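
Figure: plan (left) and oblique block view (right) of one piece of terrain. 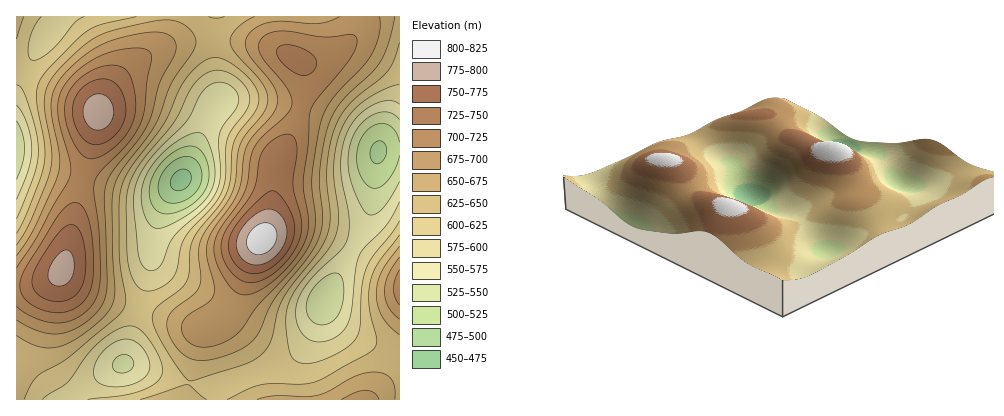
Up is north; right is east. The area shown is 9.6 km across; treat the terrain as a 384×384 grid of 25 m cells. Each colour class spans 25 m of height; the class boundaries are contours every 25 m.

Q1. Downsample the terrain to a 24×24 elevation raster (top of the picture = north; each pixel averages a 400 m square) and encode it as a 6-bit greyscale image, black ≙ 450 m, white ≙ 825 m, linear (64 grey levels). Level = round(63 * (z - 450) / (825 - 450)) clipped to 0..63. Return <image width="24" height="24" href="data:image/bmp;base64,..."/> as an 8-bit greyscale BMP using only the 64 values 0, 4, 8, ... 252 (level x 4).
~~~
<image width="24" height="24" href="data:image/bmp;base64,Qk12BgAAAAAAADYEAAAoAAAAGAAAABgAAAABAAgAAAAAAEACAAATCwAAEwsAAAABAAAAAAAAAAAAAAEBAQACAgIAAwMDAAQEBAAFBQUABgYGAAcHBwAICAgACQkJAAoKCgALCwsADAwMAA0NDQAODg4ADw8PABAQEAAREREAEhISABMTEwAUFBQAFRUVABYWFgAXFxcAGBgYABkZGQAaGhoAGxsbABwcHAAdHR0AHh4eAB8fHwAgICAAISEhACIiIgAjIyMAJCQkACUlJQAmJiYAJycnACgoKAApKSkAKioqACsrKwAsLCwALS0tAC4uLgAvLy8AMDAwADExMQAyMjIAMzMzADQ0NAA1NTUANjY2ADc3NwA4ODgAOTk5ADo6OgA7OzsAPDw8AD09PQA+Pj4APz8/AEBAQABBQUEAQkJCAENDQwBEREQARUVFAEZGRgBHR0cASEhIAElJSQBKSkoAS0tLAExMTABNTU0ATk5OAE9PTwBQUFAAUVFRAFJSUgBTU1MAVFRUAFVVVQBWVlYAV1dXAFhYWABZWVkAWlpaAFtbWwBcXFwAXV1dAF5eXgBfX18AYGBgAGFhYQBiYmIAY2NjAGRkZABlZWUAZmZmAGdnZwBoaGgAaWlpAGpqagBra2sAbGxsAG1tbQBubm4Ab29vAHBwcABxcXEAcnJyAHNzcwB0dHQAdXV1AHZ2dgB3d3cAeHh4AHl5eQB6enoAe3t7AHx8fAB9fX0Afn5+AH9/fwCAgIAAgYGBAIKCggCDg4MAhISEAIWFhQCGhoYAh4eHAIiIiACJiYkAioqKAIuLiwCMjIwAjY2NAI6OjgCPj48AkJCQAJGRkQCSkpIAk5OTAJSUlACVlZUAlpaWAJeXlwCYmJgAmZmZAJqamgCbm5sAnJycAJ2dnQCenp4An5+fAKCgoAChoaEAoqKiAKOjowCkpKQApaWlAKampgCnp6cAqKioAKmpqQCqqqoAq6urAKysrACtra0Arq6uAK+vrwCwsLAAsbGxALKysgCzs7MAtLS0ALW1tQC2trYAt7e3ALi4uAC5ubkAurq6ALu7uwC8vLwAvb29AL6+vgC/v78AwMDAAMHBwQDCwsIAw8PDAMTExADFxcUAxsbGAMfHxwDIyMgAycnJAMrKygDLy8sAzMzMAM3NzQDOzs4Az8/PANDQ0ADR0dEA0tLSANPT0wDU1NQA1dXVANbW1gDX19cA2NjYANnZ2QDa2toA29vbANzc3ADd3d0A3t7eAN/f3wDg4OAA4eHhAOLi4gDj4+MA5OTkAOXl5QDm5uYA5+fnAOjo6ADp6ekA6urqAOvr6wDs7OwA7e3tAO7u7gDv7+8A8PDwAPHx8QDy8vIA8/PzAPT09AD19fUA9vb2APf39wD4+PgA+fn5APr6+gD7+/sA/Pz8AP39/QD+/v4A////AHhsZGBgXFxkcHh4dHB0eICAgICIkJiUiHx0bGRYTEhMXGx0eHRwcHBwbHB4gIiIhHx8eHBgTERIWHCAiISAeHBsZGRocHh8gISIjIRwXFBUZHyQmJiQiHxsYFhYYGx0fJScoJyMdGRkdIiYoKCclIRsWEhIVGR4iKi0uLSkjHhwdISQnKCgnIxwVEA8SGSAmLjI0My4nHxsbHSAjJikqJyAXEA4RGSEpLzQ3NjAoHxkXGR0hJywvLicdFBARGCAoLDM3NzEoHhcUFhsiKTE2NjAmHBUTFh0kJy81NjEnHRYTFRsiKzQ6PDcuIxoVFRgfISoxMzAnHRUSExcfKDI6PDkxJx0XExQZHSYtMS4mHRQPDhAXISw0ODcxKB8XEhEVGSIqLSwmHRQMCAgOGCQuMzMuJh4WEA8SFh4mKysnHxUMBQQJEx8qMTEtJh0UDgwPEhwkKiwqIxoQCAUIEh4pMDEuJh0TDAkMERokLDAvKiEXDwsMEx0nLjEuJx4UDAgKEhsmLzQ0MCgfFxEQFBsjKi4tKCAWDgoLFB4oMTc4NC0kHBYTExcdJCosKSMaEw4PGB8pMjc4NC4nIBkUEhQZICcrKiYgGRUUGh8mLjQ1Mi0oIhwXFBUaISgsLCklIBsZGhwhKC4wLy0pJSAbGRogJiwuLiwpJSAcGhkcIicrLCsqJyMfHiAlKy4vLi0rKCQfGxgYHCEkJygoJyQhICImKy0sKysqKSYhHRkYGRseHyEjIyEfHiAjJicnJicoKSciA=="/>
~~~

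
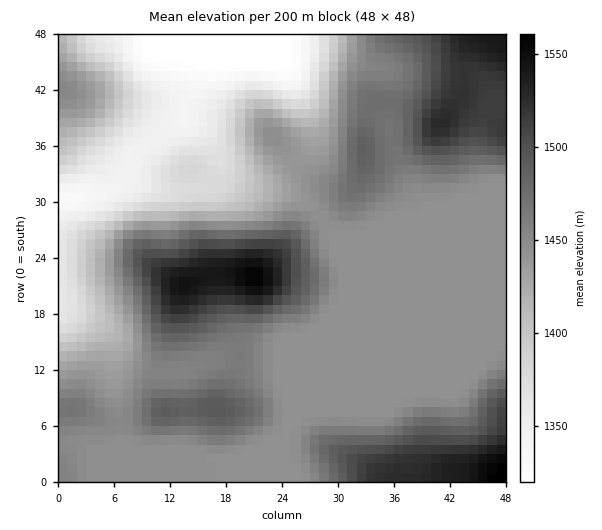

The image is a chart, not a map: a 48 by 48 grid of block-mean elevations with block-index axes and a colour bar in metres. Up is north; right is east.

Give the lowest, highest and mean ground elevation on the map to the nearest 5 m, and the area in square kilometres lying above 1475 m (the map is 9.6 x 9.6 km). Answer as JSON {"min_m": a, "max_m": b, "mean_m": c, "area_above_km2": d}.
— {"min_m": 1320, "max_m": 1560, "mean_m": 1445, "area_above_km2": 21.0}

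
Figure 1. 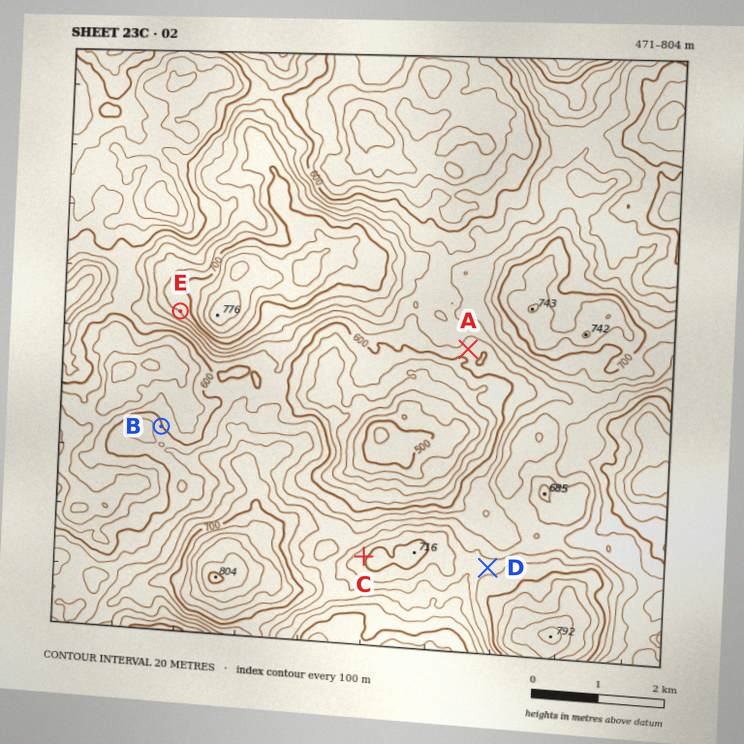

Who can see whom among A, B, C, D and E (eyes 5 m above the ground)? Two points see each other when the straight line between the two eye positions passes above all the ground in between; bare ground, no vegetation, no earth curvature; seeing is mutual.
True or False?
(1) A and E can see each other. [False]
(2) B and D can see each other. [False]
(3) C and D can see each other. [False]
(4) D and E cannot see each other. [True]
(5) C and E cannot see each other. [False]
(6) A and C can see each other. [True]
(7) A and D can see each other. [True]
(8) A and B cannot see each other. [True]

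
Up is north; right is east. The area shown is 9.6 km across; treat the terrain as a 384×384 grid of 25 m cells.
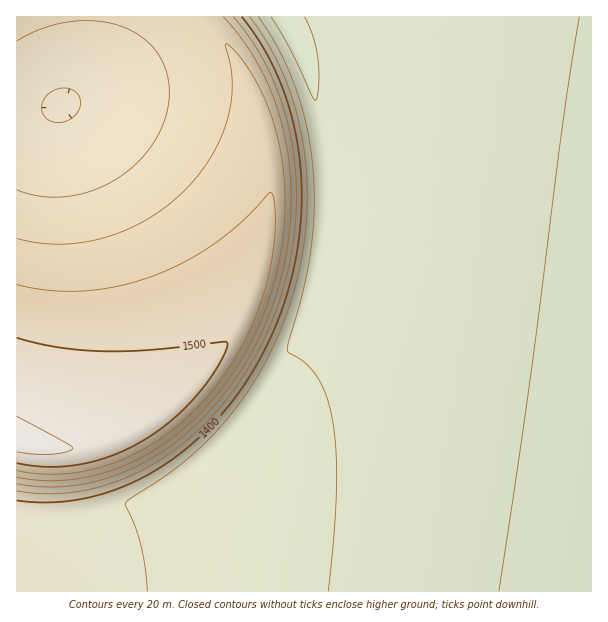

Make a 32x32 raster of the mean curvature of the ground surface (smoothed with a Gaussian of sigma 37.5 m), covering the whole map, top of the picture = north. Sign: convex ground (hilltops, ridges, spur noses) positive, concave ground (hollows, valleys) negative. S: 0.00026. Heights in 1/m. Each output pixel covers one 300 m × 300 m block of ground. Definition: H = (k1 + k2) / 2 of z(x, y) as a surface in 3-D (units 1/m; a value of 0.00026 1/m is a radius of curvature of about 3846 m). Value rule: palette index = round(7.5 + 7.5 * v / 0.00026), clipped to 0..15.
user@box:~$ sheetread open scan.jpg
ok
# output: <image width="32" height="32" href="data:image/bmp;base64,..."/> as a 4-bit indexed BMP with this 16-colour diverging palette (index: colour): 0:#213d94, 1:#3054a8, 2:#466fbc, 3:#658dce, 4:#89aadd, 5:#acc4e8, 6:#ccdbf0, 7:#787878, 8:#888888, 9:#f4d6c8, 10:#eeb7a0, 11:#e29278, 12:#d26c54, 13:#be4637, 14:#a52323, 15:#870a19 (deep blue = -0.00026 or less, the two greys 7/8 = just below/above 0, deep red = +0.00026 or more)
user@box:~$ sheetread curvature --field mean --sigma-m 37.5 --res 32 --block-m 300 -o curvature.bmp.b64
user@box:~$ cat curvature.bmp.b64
<image width="32" height="32" href="data:image/bmp;base64,Qk12AgAAAAAAAHYAAAAoAAAAIAAAACAAAAABAAQAAAAAAAACAAATCwAAEwsAABAAAAAAAAAAlD0hAKhUMAC8b0YAzo1lAN2qiQDoxKwA8NvMAHh4eACIiIgAyNb0AKC37gB4kuIAVGzSADdGvgAjI6UAGQqHAIiIiIiIiIiIiIiIiIiIiIiIiIiIiIiIiIiIiIiIiIiIiIiIiIiIiIiIiIiIiIiIiId4iIiIiIiIiIiIiIiIiIgyI0Z4iIiIiIiIiIiIiIiIRVQxFHiIiIiIiIiIiIiIiKu6l1IVeIiIiIiIiIiIiIju7/7IQDeIiIiIiIiIiIiImIic/7YSeIiIiIiIiIiIiIiIiIz9cDeIiIiIiIiIiIiIiIiIr9YFiIiIiIiIiIiIiIiIiIn8QHiIiIiIiIiIiIiIiIiIr6EoiIiIiIiIiIiIiIiIiI33BoiIiIiIiIiIiIiIiIiI/CKIiIiIiIiIiHeIiIiIiM9geIiIiIiIiIh3d4iIiIiPoFiIiIiIiIiId3d3iIiIjtIoiIiIiIiIiHd3d3iIiIv1B4iIiIiIiIh3d3d3eIiJ9weIiIiIiIiId3d3d3eIiPkGiIiIiIiIiHd3d3d3eIj6BoiIiIiIiIh3d3d3d3eI+gWIiIiIiIiId3d3d3d3iPoFiIiIiIiIiHd3d3d3d3j5BoiIiIiIiIh3d3d3d3d69weIiIiIiIiId3d3d3d3fOUHiIiIiIiIiHd3d3d3d4/DKIiIiIiIiIh3d3d3d3evkViIiIiIiIiId3d3d3d47VB4iIiIiIiIiHd3d3d3fPkjiIiIiIiIiIh3d3d3d7+0B4iIiIiIiIiI"/>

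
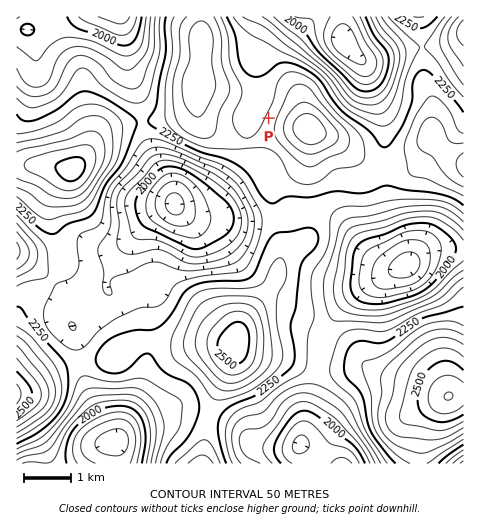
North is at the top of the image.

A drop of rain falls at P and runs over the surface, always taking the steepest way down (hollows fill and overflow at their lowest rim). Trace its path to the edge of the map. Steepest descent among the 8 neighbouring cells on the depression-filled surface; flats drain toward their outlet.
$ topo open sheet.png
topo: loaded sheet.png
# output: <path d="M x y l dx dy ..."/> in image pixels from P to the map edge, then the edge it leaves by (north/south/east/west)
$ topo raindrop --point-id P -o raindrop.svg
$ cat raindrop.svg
<path d="M269 118l-2 0-10-10 0-7 2-5 0-34-2-5 0-16 24-24"/>
exit: north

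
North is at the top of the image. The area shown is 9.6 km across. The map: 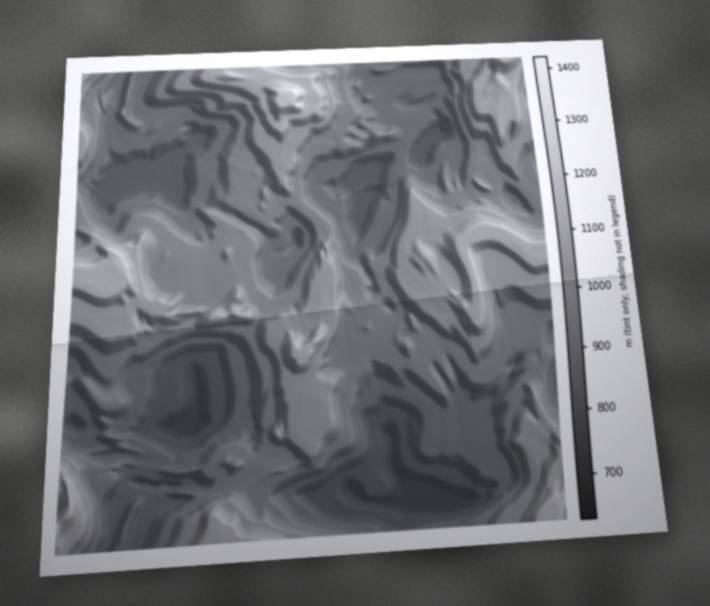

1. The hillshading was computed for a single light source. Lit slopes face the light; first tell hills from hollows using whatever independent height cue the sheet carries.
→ NE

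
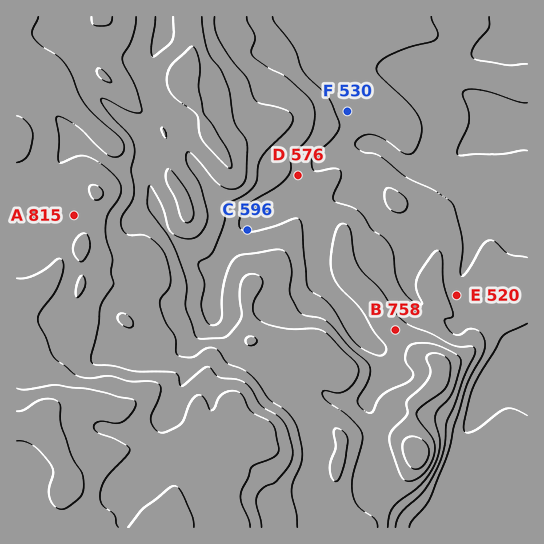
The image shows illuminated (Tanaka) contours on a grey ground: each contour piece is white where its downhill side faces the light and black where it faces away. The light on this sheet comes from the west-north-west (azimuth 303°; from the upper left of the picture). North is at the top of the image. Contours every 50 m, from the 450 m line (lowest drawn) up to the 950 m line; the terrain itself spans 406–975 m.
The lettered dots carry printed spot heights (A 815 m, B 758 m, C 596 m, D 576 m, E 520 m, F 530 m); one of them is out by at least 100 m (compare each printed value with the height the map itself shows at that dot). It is B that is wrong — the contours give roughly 633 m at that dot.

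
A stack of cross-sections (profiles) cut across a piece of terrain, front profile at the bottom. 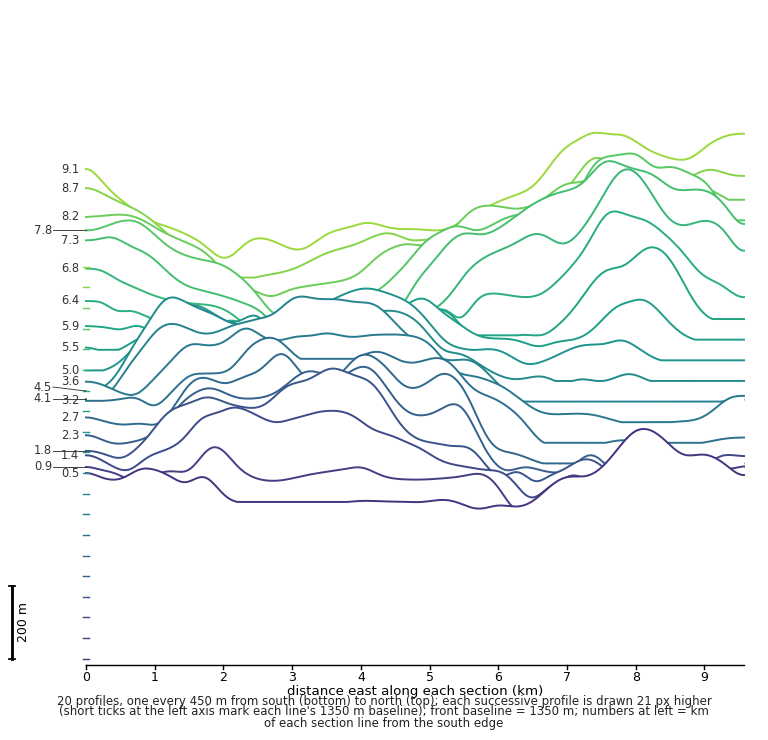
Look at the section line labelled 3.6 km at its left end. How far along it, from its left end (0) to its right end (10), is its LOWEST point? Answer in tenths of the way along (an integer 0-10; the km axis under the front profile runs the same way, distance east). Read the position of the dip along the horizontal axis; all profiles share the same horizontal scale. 8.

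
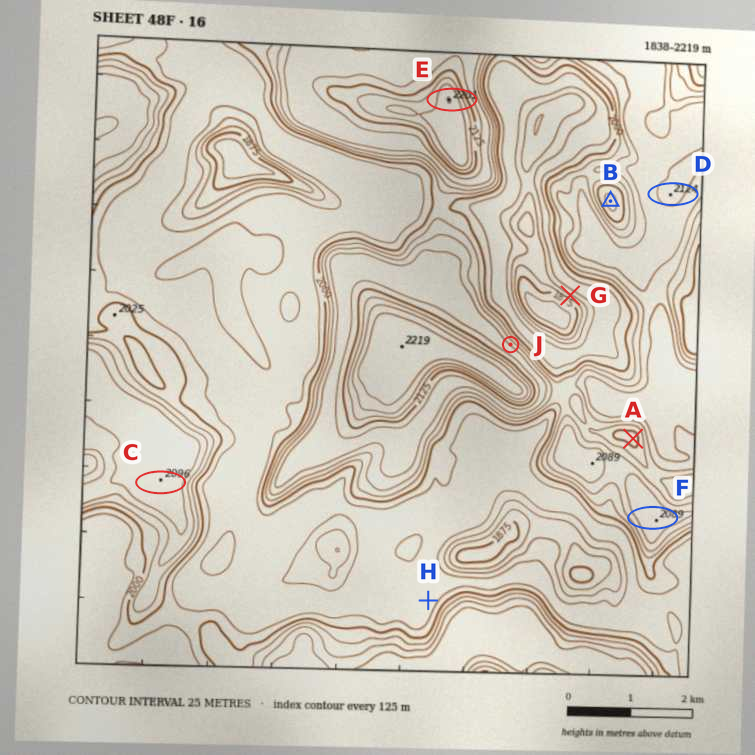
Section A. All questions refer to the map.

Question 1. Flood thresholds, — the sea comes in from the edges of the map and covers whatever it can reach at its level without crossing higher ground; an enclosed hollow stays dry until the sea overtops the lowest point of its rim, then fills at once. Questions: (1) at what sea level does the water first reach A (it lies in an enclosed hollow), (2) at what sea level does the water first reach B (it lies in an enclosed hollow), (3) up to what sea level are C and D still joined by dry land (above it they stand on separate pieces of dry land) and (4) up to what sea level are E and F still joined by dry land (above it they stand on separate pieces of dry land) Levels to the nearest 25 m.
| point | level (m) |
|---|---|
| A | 2025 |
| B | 2050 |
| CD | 1975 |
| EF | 2000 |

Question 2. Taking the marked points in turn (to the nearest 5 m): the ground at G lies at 1920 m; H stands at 1965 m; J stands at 2070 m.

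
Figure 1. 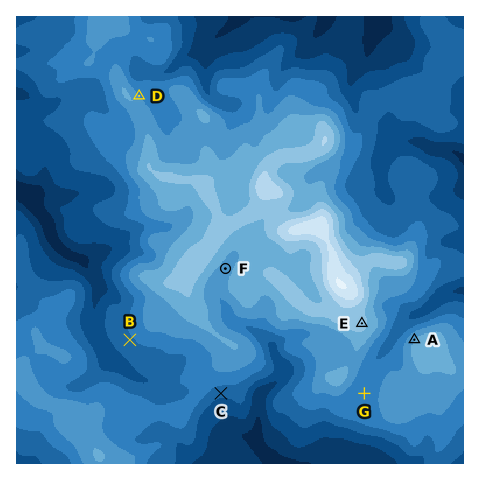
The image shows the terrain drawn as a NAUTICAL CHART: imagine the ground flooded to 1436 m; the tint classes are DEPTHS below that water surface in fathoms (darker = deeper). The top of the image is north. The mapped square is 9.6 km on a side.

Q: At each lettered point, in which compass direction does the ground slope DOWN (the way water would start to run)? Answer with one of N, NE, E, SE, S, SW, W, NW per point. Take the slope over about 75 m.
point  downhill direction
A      NW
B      SW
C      S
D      NE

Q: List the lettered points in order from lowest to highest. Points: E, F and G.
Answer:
G F E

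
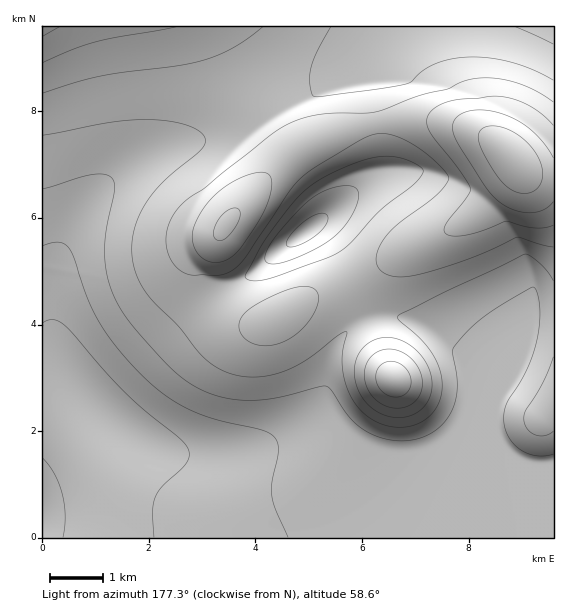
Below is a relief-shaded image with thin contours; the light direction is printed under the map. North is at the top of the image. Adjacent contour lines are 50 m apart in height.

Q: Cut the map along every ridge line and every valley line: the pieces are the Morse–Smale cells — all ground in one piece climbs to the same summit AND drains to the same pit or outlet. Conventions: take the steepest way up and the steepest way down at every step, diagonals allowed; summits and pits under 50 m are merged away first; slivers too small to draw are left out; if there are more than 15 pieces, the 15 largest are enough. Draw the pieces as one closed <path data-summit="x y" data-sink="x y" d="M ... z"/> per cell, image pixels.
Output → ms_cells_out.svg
<path data-summit="43 521" data-sink="513 159" d="M517 163l0 8-10 14-20 22-11 8-75 38-29 17-44 17-24 12-29 20-14 4-17-1-15-7-16-14-46 38-60 58-18 14 14 12 24 15 41 15 43 4 42-7 20-7 22-10 23-21 5-12 3-28 5-17 18-26 15-10 11-2 24 0 13 2 27 12 30 24 41 26-9 14-7 17 3 41-8 27-12 17-17 17-24 17-13 6 130 1 1-359-22-4-9-5z"/><path data-summit="43 521" data-sink="393 380" d="M399 317l-31 1-19 11-18 26-5 17-3 28-5 12-23 21-22 10-20 7-42 7-43-4-41-15-24-15-15-13-46 47 0 80 381 1 13-7 25-18 16-16 13-20 7-24-3-41 7-17 9-14-41-26-30-24-19-9z"/><path data-summit="43 521" data-sink="227 224" d="M268 118l-31 19-49 5-28 8-25 12-23 16-23 23-12 16-12 22-11 29-4 24 0 27 4 24 8 25 12 24 14 18 5-1 62-59 59-50-12-20 0-9 15-32 28-38 44-46-4-12z"/><path data-summit="43 521" data-sink="43 27" d="M212 26l-170 1 1 430 44-46-17-26-8-17-8-25-4-24 0-27 4-24 11-29 12-22 12-16 23-23 23-16 25-12 23-7 58-8 26-18-29-40z"/><path data-summit="307 231" data-sink="513 159" d="M435 121l-47 0-12 2 5 46-64 54-44 32-22 20-31 20-5 8 14 12 11 6 9 2 19-1 9-4 27-19 73-32 24-14 62-30 24-16 27-31 3-5-2-11-16-17-22-12-20-6z"/><path data-summit="553 27" data-sink="513 159" d="M553 26l-150 0-24 25-10 22 5 50 14-2 47 0 32 6 32 16 28 30 9 4 17 1z"/><path data-summit="307 231" data-sink="227 224" d="M375 123l-32 7-39 15-16 10-25 25-37 44-9 15-15 32 0 9 13 21 102-78 64-54z"/><path data-summit="553 27" data-sink="43 27" d="M401 26l-188 1 25 50 30 41 35-21 33-12 23-6 6-4 14-24z"/><path data-summit="553 27" data-sink="227 224" d="M369 69l-3 6-7 4-47 14-23 10-20 14 16 26 4 12 15-10 19-8 51-14-5-36z"/>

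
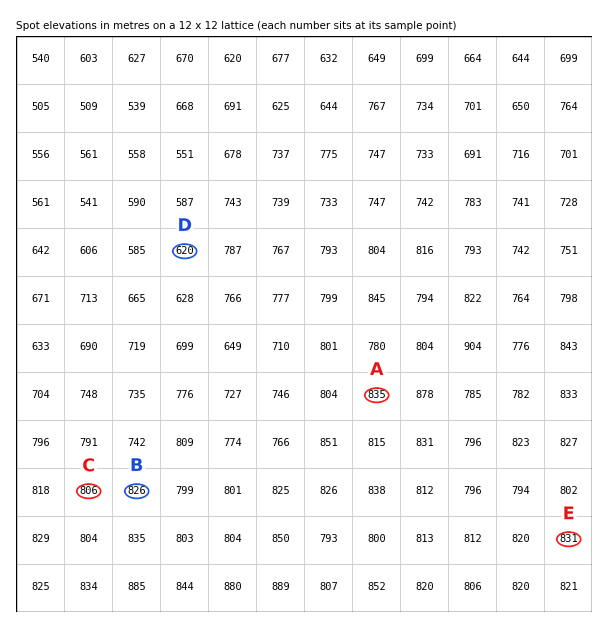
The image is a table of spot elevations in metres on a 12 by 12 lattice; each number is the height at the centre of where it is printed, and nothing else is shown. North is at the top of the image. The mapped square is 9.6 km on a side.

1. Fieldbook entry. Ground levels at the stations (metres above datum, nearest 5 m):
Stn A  835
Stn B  825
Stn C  805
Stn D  620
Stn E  830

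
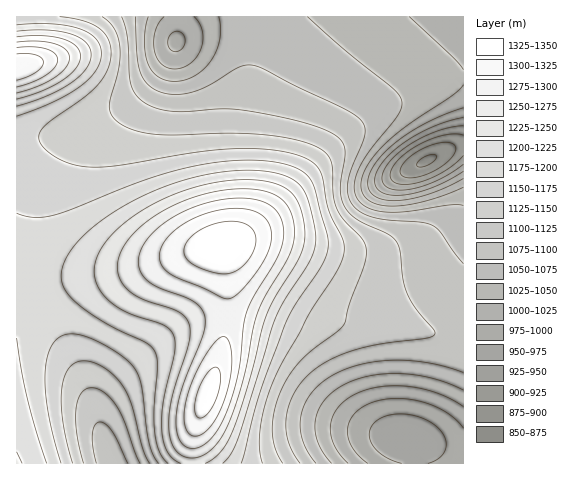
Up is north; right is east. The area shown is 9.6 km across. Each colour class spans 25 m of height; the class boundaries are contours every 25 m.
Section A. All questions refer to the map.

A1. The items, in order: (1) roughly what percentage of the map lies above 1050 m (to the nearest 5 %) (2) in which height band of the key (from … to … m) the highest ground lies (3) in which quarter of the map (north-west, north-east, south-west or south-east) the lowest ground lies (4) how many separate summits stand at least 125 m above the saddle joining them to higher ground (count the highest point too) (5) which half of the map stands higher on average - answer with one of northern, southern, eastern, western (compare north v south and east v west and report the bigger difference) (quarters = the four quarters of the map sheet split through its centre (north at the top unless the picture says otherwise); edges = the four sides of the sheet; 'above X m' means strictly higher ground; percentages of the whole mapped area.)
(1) Roughly 80 % of the ground is higher than 1050 m.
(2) The highest point is somewhere between 1325 and 1350 m.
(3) Look to the north-east quarter for the lowest ground.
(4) There are 2 summits with 125 m or more of prominence.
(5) Taken as a whole, the western half is higher than the eastern.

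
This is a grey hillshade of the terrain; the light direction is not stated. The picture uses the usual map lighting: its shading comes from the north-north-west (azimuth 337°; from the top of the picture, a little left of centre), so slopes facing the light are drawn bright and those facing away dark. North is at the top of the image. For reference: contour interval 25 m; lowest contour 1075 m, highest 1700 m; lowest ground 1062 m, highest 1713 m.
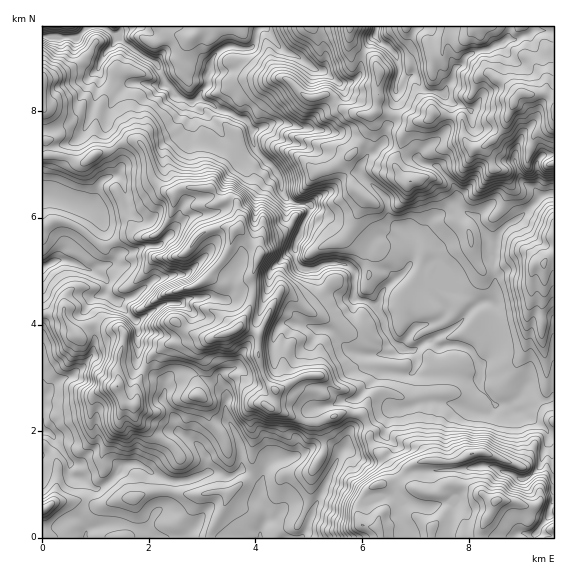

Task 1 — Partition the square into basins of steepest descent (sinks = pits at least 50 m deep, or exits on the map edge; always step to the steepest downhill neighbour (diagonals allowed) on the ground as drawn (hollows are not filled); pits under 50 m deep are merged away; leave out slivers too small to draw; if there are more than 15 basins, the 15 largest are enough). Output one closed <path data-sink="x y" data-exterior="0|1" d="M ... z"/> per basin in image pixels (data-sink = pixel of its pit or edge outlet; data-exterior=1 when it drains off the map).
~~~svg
<path data-sink="76 39" data-exterior="0" d="M553 26l-145 0 18 14 7 16 0 57-6 8-14 0-38-10 3-7 1-33-5-11-24-20-1-14-307 1 0 128 25 2 10 5 8 0 8-7 16-4 12-8 16-2 9 11 7 27 11 11 9 4 11-7 25 0 11 14 13-2 4 4 4 16-2 8-6 6-6 20-20 24 16 6 5-2 17 0 8-5-2 27-12 24 16 4 4 5-1 20 4 16 5 11 8 8 0 9-4 9 34 13 15 0 21-9 19 1 5 5 5 13 0 9 15 18 5 12 0 6-3 5-11 3-10 7-7 15-1 9 6 10 13 1 4 11 173-1z"/><path data-sink="43 431" data-exterior="1" d="M252 275l-7 6-17 0-5 2-11-5-5 0-15 9-28 7-25 16-17 17 1 4-3-2-11 0-8-4-12 0-12 10-14-21-21 1 1 223 338-1-4-10-13-1-6-10 1-9 7-15 10-7 11-3 3-5 0-6-5-12-15-18 0-9-5-13-5-5-19-1-21 9-15 0-35-14 5-8 0-9-8-8-5-11-4-16 1-20-4-5-16-4 10-16 4-14z"/><path data-sink="43 268" data-exterior="1" d="M137 141l-16 2-12 8-16 4-8 7-8 0-6-4-14-3-15 1 0 157 21 1 14 21 12-10 12 0 8 4 12 1 1-3 17-17 22-15 31-8 12-6 18-20 9-17 3-13-6-4-9 0-18 7-20 21-14 3-12-2-2-5 0-14 10-9 6-8 5-13 0-12-10-5-11-11-7-27z"/><path data-sink="377 27" data-exterior="1" d="M407 26l-56 0-1 14 24 20 5 11-1 33-3 7 38 10 14 0 6-8 0-57-7-16z"/>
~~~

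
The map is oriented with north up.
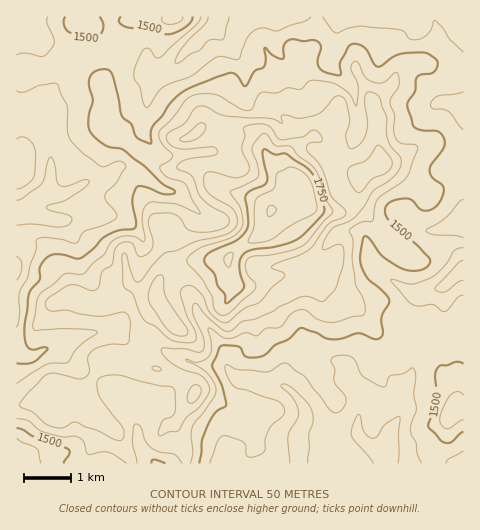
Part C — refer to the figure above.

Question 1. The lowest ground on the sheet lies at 1360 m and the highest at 1850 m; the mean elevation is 1540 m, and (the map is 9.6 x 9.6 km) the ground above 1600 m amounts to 23.8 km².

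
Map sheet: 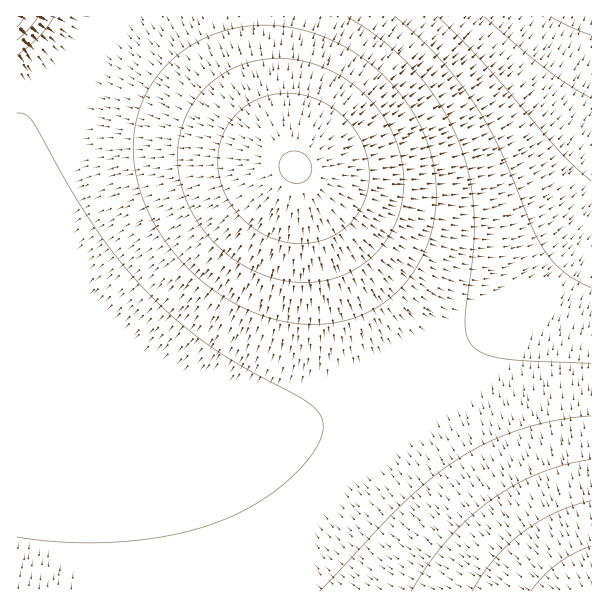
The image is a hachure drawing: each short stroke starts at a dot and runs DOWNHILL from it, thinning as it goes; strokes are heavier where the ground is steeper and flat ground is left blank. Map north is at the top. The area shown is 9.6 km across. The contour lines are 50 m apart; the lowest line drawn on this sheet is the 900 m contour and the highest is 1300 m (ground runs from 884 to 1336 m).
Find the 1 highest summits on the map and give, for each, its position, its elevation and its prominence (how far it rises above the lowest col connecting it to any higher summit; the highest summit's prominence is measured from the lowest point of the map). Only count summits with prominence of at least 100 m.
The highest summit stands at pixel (296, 167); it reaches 1303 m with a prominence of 193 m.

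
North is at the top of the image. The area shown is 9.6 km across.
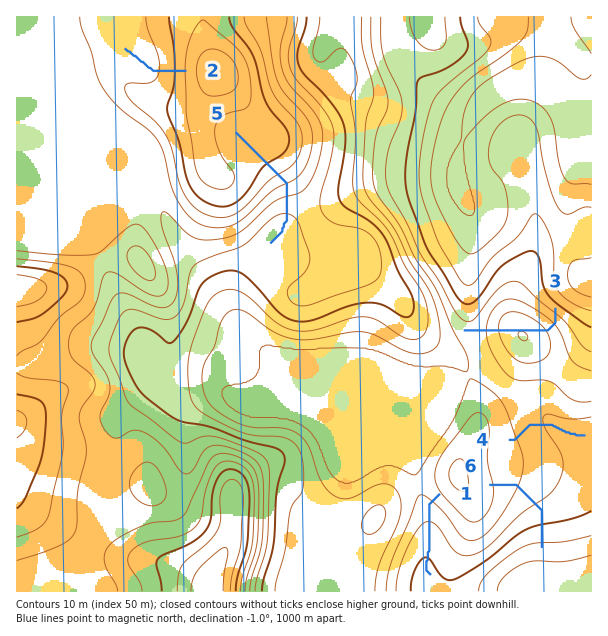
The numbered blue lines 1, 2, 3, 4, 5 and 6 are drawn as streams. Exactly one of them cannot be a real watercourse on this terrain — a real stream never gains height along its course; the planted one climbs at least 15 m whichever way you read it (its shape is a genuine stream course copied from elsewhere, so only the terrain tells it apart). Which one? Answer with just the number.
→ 3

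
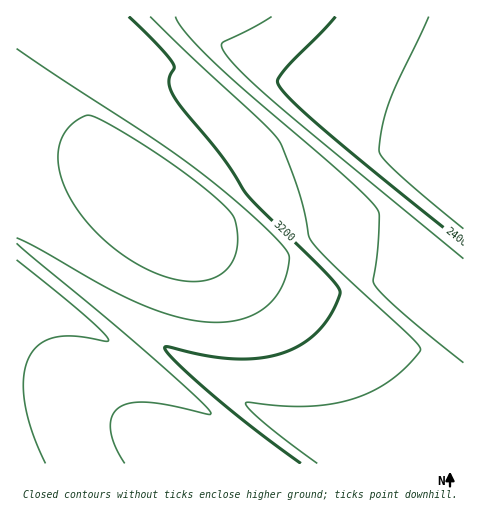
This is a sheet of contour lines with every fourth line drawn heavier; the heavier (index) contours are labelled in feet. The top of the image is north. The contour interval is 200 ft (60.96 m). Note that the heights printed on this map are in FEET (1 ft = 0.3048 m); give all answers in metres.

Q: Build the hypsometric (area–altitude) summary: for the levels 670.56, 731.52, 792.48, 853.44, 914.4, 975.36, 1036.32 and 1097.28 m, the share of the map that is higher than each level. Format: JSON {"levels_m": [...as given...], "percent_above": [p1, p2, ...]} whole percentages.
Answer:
{"levels_m": [670.56, 731.52, 792.48, 853.44, 914.4, 975.36, 1036.32, 1097.28], "percent_above": [94, 87, 83, 76, 63, 50, 31, 12]}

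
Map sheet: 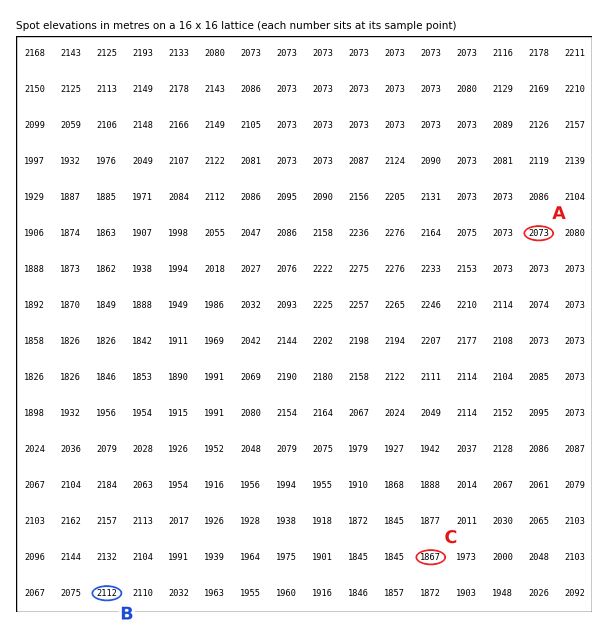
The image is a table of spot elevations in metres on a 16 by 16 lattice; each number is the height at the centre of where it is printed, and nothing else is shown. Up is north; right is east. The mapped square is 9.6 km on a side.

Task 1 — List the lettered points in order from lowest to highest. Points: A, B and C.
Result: C A B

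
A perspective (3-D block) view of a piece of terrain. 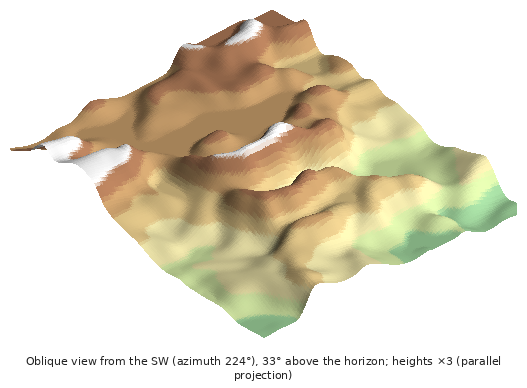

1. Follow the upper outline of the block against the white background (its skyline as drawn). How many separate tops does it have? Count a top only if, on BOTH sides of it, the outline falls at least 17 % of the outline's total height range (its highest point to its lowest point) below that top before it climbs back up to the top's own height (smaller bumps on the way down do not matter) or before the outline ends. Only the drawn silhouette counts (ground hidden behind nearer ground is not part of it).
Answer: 1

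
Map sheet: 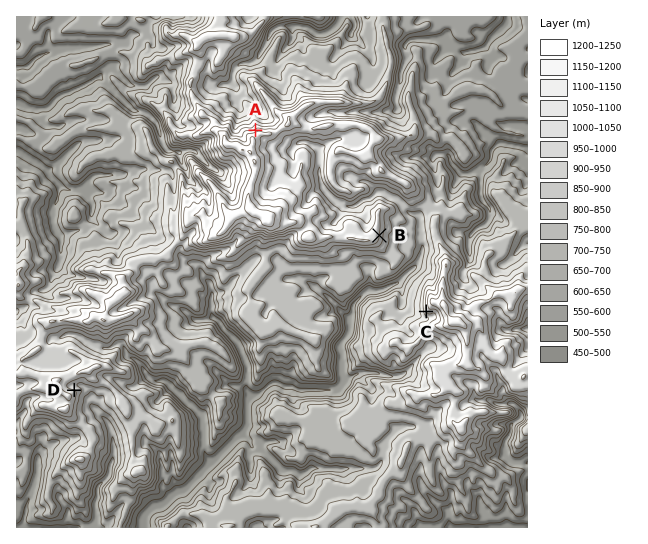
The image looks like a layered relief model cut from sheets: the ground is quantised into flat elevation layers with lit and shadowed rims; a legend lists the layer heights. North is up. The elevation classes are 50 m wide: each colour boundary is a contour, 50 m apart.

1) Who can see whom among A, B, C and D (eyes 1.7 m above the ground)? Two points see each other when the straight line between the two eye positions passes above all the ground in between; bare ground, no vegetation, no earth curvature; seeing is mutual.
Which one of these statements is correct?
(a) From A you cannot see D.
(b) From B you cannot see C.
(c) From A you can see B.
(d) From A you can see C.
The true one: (a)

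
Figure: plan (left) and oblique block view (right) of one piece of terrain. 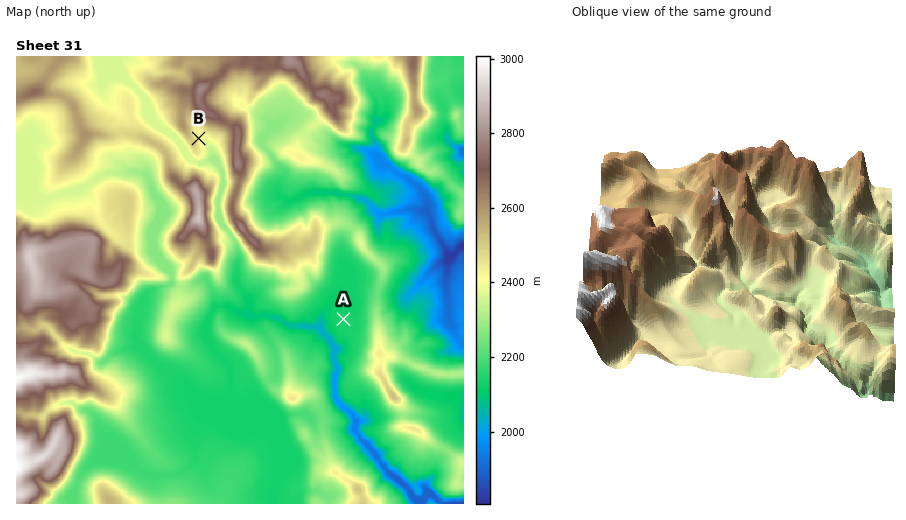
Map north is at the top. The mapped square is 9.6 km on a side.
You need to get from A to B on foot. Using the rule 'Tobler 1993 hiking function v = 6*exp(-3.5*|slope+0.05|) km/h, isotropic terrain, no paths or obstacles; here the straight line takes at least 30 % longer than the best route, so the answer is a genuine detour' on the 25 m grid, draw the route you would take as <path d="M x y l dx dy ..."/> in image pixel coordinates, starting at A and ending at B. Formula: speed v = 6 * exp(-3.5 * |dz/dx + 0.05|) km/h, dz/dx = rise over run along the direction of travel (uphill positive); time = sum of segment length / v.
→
<path d="M343 319l-14-7-3-2-35 0-19-10-5-4-1-3 0-5-1-3-5-4-4-3-7-7-4-7 0-6-8-16-5-5-4-7-6-11 0-3-1-3-3-5 0-11 5-14 0-7-12-24-3-3-1-3-8-8"/>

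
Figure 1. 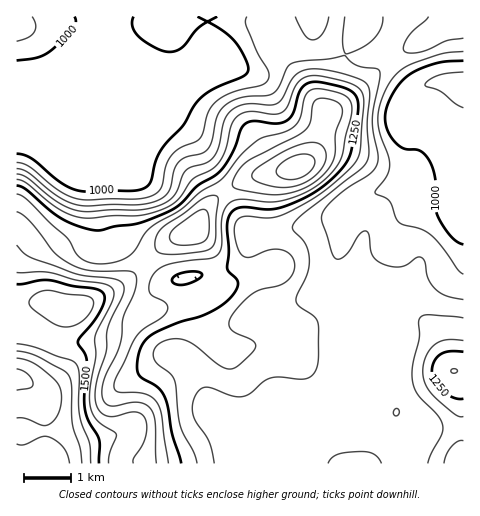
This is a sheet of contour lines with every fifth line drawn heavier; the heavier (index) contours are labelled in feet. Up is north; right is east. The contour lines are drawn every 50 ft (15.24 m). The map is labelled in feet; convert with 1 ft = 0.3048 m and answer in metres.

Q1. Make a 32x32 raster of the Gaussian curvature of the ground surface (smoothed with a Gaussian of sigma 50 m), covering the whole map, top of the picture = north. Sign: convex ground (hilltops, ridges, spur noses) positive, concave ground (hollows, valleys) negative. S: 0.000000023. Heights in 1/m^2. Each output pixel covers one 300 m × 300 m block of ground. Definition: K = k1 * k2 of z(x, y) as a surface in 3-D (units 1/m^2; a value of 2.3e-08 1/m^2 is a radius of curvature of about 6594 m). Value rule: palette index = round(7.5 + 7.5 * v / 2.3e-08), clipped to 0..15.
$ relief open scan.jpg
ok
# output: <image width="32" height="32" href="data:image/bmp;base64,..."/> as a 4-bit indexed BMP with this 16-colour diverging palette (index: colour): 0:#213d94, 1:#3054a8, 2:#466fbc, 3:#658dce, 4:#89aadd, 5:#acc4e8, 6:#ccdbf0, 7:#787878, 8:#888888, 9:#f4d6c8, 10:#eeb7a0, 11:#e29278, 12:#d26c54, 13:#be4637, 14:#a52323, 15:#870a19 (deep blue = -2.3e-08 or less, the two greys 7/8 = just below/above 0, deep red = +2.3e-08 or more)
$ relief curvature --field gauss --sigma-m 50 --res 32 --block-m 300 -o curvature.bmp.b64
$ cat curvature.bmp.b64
<image width="32" height="32" href="data:image/bmp;base64,Qk12AgAAAAAAAHYAAAAoAAAAIAAAACAAAAABAAQAAAAAAAACAAATCwAAEwsAABAAAAAAAAAAlD0hAKhUMAC8b0YAzo1lAN2qiQDoxKwA8NvMAHh4eACIiIgAyNb0AKC37gB4kuIAVGzSADdGvgAjI6UAGQqHAHeJh6pmd3d4eIeHiIh3dn2Hd4Y2hmd3d3eHd3d3eIh1h2VVBet5h3iIh3d4h3eKgYd2SIf9eJiHd4iIeIeJeXOImW34d0eIh3eIeIeIh1Z4eJp6+WVWd3iIiHd4iHdHubl4dpdnd2eIh3d3d3h3WvrId2VneZh3iHd4h3h4iGjaVWYVZ3y5h3h3eIiIh3h0V5hmM4dHh3Z3d3iHeId3dmd3i9uKeZV3Z4h3h2d3d4d4OIfflleUaJiZdnh4h3d3eEq1fYNnmHipV3Z4iIh3d4iGd4lRFbunR0aqd4d3d3d4dVe9tzE3lQJoynd3d4eJdnd3iZmEWqtEqHd3d3eHmYeYd2R3Q63/jvhGd3eId4d5iFQjmRBWz2/mNGeIiId2ebdHqHeb2mgEl1RFmod3h3j4rdloz/ooAGh4lmqGd4h3pqmIeJqHJzW2f/91ZVeIdwOIh3iHWYq3p3//o0Y2iHdHeIiId2Z7pEd4hnZlV3d3d4d3iHd3ioiHVzImVqh3h4h3d4d4iIZr6Wc1inr5h3h3h3iHeId1WKeHnv/I2Xh3h3eIh3eHdlZnp/++MIqHeId3iId3d3d4iaFYdiA5qYiHd4iHd3d3iZdQFVWXQnmoh3eIh3eIeIiJpolkd3SaV4iHd3eIiHeId5iJhod3qkiIiHZniIh3Vod3iIjKaHd5"/>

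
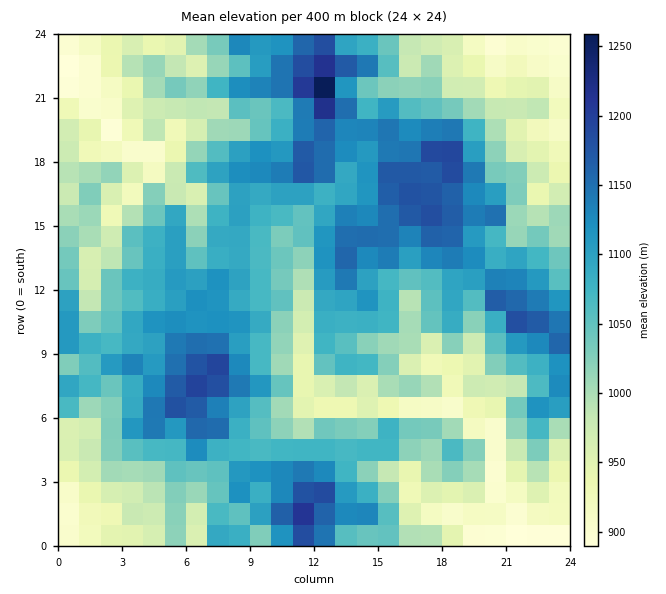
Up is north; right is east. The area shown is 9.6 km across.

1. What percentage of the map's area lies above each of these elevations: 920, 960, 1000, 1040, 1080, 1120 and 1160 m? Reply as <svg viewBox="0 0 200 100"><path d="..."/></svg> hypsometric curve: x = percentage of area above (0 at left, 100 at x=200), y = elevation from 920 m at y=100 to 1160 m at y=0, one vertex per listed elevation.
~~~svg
<svg viewBox="0 0 200 100"><path d="M178 100l-21-17-23-16-24-17-34-17-35-16-24-17"/></svg>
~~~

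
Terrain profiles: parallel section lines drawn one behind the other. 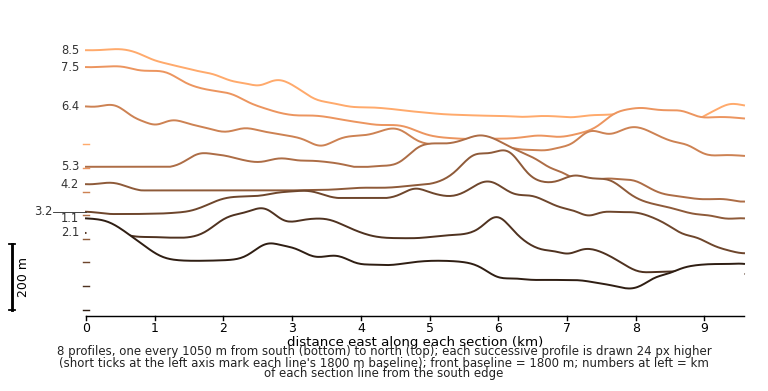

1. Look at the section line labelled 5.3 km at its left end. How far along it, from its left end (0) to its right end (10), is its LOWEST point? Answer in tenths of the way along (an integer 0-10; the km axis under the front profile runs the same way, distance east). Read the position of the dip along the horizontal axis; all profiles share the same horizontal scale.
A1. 10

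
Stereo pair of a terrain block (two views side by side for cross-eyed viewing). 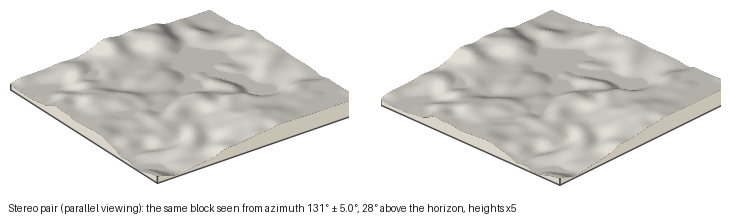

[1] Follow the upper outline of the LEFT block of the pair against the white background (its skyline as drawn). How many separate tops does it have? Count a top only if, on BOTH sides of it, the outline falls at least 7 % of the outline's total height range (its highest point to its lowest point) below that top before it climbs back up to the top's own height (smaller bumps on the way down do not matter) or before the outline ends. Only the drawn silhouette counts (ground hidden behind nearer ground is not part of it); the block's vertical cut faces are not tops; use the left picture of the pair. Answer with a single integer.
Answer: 1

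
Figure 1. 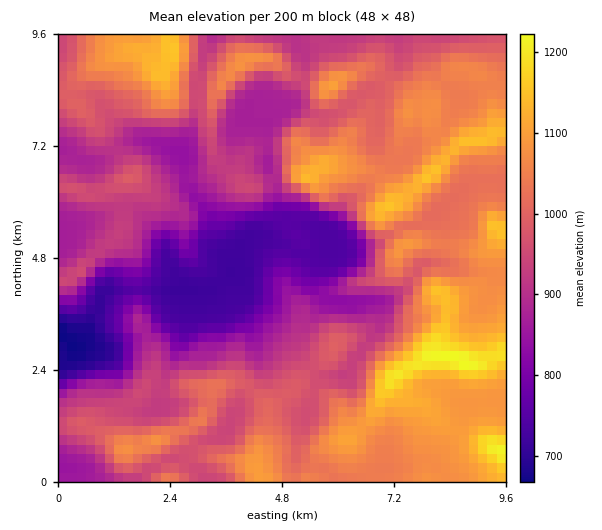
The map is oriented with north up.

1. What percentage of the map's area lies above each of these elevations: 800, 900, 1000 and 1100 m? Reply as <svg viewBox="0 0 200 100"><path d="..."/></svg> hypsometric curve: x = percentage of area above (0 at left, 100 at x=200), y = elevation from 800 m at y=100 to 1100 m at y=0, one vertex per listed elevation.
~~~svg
<svg viewBox="0 0 200 100"><path d="M174 100l-31-33-59-34-63-33"/></svg>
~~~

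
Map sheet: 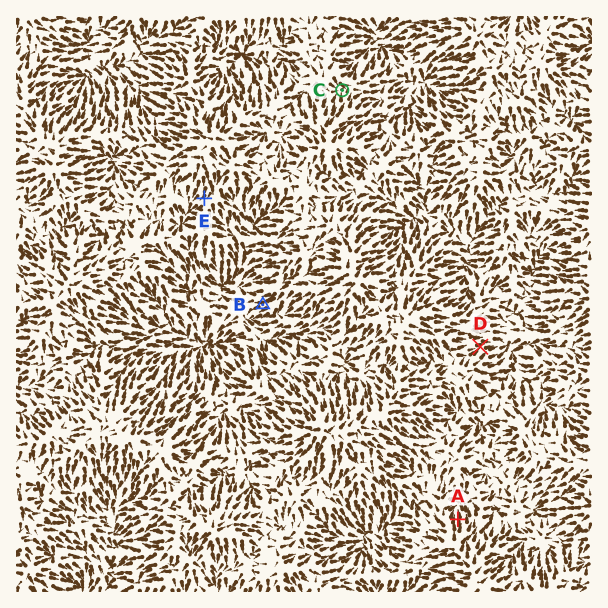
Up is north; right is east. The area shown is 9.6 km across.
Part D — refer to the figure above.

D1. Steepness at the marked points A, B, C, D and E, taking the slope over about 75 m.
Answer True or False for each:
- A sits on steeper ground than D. True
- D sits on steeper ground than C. True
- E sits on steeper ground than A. False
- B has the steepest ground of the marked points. True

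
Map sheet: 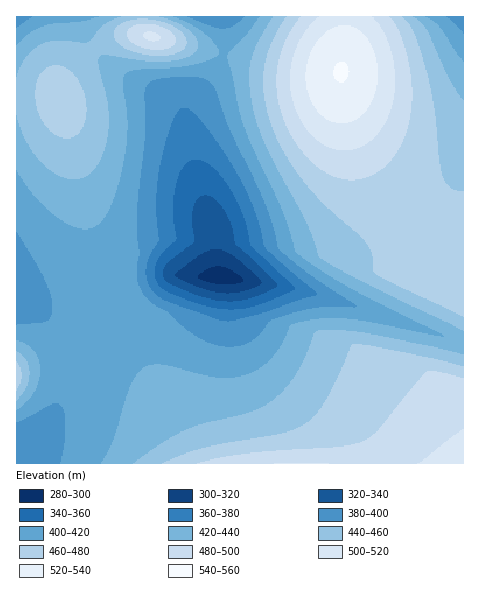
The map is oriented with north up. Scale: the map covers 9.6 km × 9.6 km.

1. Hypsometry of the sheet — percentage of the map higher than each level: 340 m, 97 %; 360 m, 94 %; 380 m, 90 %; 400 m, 82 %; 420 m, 61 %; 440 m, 46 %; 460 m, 31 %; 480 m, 14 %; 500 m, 6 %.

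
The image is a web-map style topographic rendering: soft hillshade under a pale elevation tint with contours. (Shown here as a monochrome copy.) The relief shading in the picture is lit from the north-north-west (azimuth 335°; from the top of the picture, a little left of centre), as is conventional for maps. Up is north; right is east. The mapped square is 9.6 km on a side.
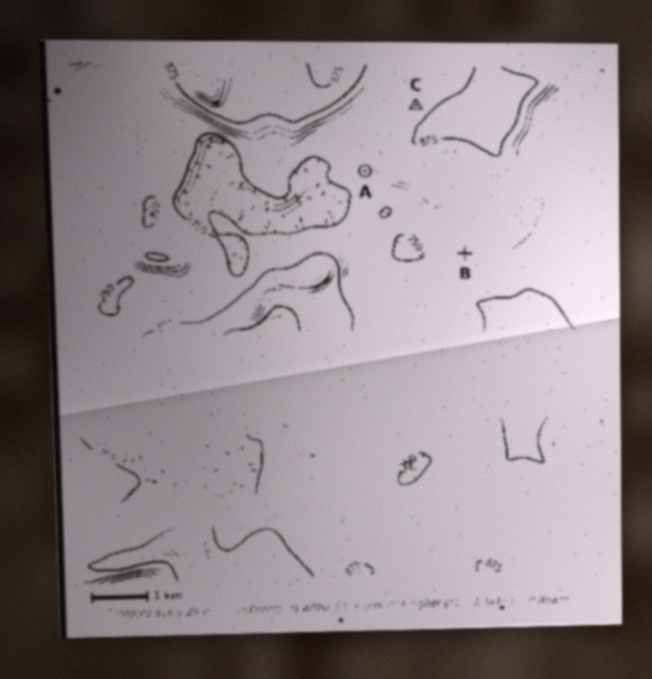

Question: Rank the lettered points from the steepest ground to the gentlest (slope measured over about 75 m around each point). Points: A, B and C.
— B C A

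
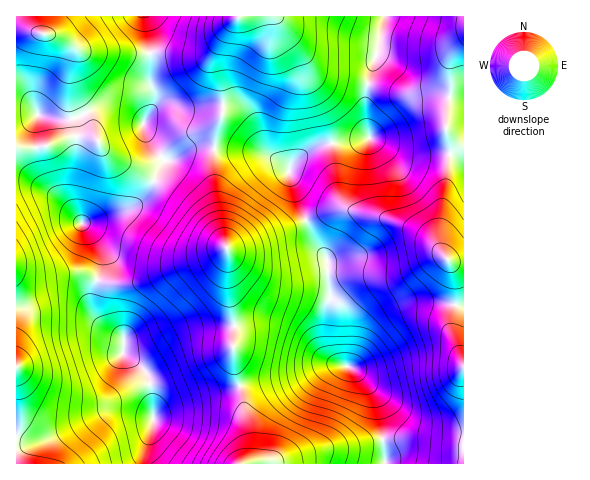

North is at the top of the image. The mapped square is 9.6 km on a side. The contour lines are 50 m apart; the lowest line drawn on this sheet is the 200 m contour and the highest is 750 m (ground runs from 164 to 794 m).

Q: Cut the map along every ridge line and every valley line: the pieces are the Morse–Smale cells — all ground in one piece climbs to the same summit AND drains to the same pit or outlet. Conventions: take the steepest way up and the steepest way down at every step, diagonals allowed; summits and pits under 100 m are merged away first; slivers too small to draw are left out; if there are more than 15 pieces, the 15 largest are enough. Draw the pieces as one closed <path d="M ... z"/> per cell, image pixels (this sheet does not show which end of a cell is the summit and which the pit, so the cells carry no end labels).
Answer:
<path d="M463 43l-9 10-4 8 1 28-5 22 0 22 4 8 0 16-12 74 0 13 4 7-17-16-18-9-22-8-35-8-21 1-23 10 6 16 14 20 3 8-1 12 2 23-5 18 1 32 9 11 19 9 19 22 7 21 5 51 79-1z"/><path d="M463 16l-78 1-6 31-13 42 0 34 4 14-51 8-21 12-9 11 17 51 28-10 16 0 35 8 22 8 18 9 16 15-3-6 0-13 12-74 0-16-4-8 0-22 5-22-1-28 4-8 10-11z"/><path d="M17 270l-1 193 127 1 11-43-5-43-10-13-16-11 0-15-19-13-8-7-4-13 0-9 4-17-16-7-48 3z"/><path d="M384 16l-145 0-12 15-10 25 0 11 6 22 0 26-6 14-3 18 2 2 44 3 20 9 10 8 8-11 21-12 50-8-4-33 1-15 13-42z"/><path d="M227 248l-21 11-21 5-48 19-19 1-22-4-4 17 1 15 11 14 19 13 0 15 16 11 9 10 6 40 20-12 66-18-5-14-2-17 1-34-7-41 1-26z"/><path d="M306 220l-55 22-24 7 0 30 7 41-1 34 2 17 6 15 51-10 34-11 16-1-13-9-4-9 0-28 5-18-2-41-12-15z"/><path d="M342 365l-16 0-25 9-43 7-18 5 11 47 0 21-7 10 141-1-4-43-5-21-8-14-14-15z"/><path d="M83 136l-6 1-1 29-5 22 2 16 7 16-30-28-22-12-12-1 0 91 6 4 26 2 32-3 17 7 4-13-1-17-18-27 48-15 14-12 10-14-3-4-41-22-15-18z"/><path d="M238 16l-92 1 4 35 0 32 4 7 1 11-12 25 8 17 14 17 7-1 22-12 20-1 3-18 6-14 0-26-6-22 0-11 10-25z"/><path d="M154 180l-10 16-14 12-48 15 18 27 1 17-3 14 20 3 23-2 44-18 21-5 20-11-22-28-19-20z"/><path d="M145 16l-108 1 1 11 4 6 17 3 15 11-1 35 6 19 6 11 17-7 18 0 16 6 8 11 11-21-1-11-4-7-1-49z"/><path d="M36 16l-20 1 0 129 2 2 27-1 22-10 9-1 0-17 9-6-12-30 3-33-6-6-9-6-19-4-4-6z"/><path d="M215 148l-2 30 6 43 8 27 24-6 54-22-16-46 0-6-5-5-28-12z"/><path d="M239 386l-47 12-18 5-17 10-3 3-11 47 100 1 3-2 5-8 0-21z"/><path d="M120 106l-18 0-14 6-2 3 14 31 10 10 44 24 10-20-16-22-5-11 0-8-7-7z"/>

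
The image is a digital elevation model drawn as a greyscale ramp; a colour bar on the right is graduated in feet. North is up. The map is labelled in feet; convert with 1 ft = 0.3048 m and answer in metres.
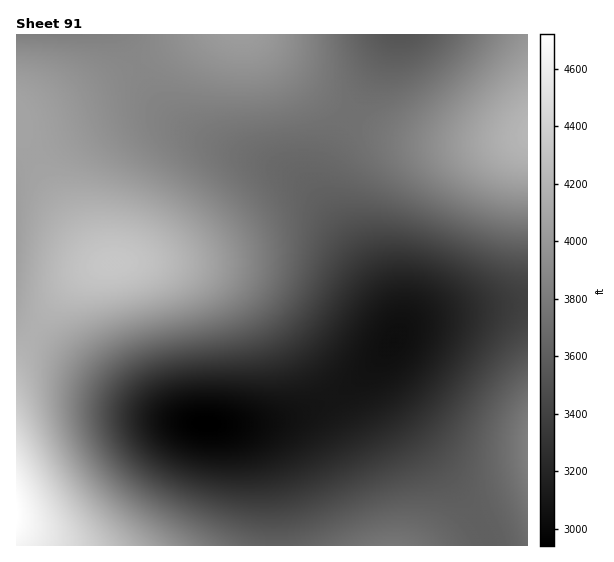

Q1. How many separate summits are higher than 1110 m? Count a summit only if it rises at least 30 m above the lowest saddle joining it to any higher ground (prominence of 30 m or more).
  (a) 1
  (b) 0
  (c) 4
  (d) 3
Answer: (a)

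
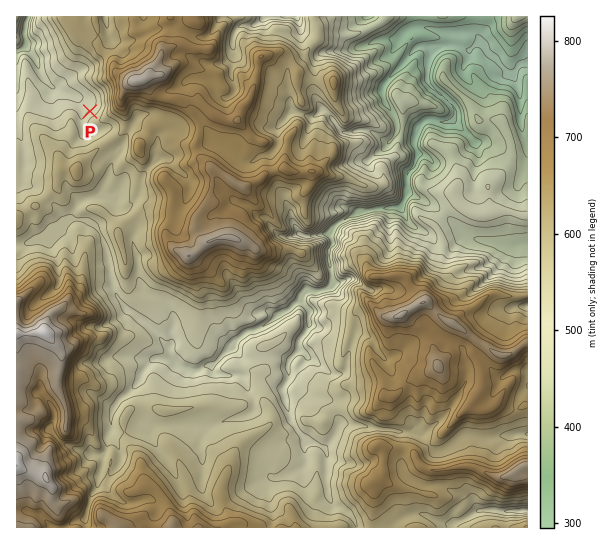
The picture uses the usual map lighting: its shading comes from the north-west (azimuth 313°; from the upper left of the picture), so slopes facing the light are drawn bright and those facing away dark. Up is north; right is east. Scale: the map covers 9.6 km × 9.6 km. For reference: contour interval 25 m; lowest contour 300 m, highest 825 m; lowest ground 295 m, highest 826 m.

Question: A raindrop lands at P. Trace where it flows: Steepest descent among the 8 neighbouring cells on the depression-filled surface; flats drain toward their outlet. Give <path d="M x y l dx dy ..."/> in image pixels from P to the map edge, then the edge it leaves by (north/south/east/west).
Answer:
<path d="M90 111l-16-16-9-2-7-4-5-2-10-9-5-11-3-9-9-9-1-20 1-2 0-6 3-4"/>
exit: north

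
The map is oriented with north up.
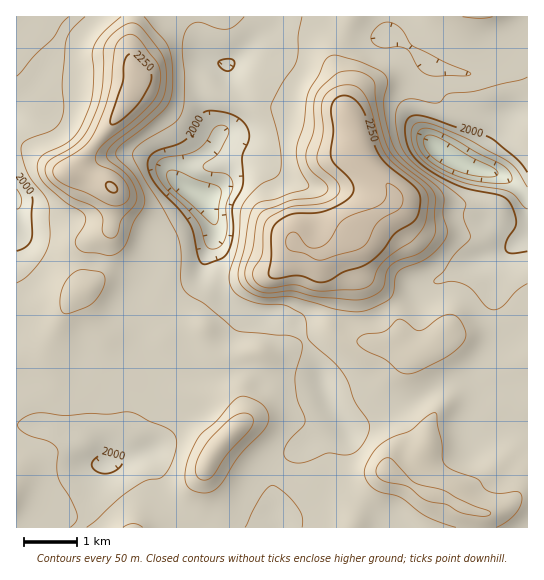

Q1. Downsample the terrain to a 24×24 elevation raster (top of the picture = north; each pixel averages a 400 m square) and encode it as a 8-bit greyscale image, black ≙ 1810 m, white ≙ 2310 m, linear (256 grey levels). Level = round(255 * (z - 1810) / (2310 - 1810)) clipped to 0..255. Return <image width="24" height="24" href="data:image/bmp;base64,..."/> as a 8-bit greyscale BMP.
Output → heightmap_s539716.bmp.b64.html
<image width="24" height="24" href="data:image/bmp;base64,Qk12BgAAAAAAADYEAAAoAAAAGAAAABgAAAABAAgAAAAAAEACAAATCwAAEwsAAAABAAAAAAAAAAAAAAEBAQACAgIAAwMDAAQEBAAFBQUABgYGAAcHBwAICAgACQkJAAoKCgALCwsADAwMAA0NDQAODg4ADw8PABAQEAAREREAEhISABMTEwAUFBQAFRUVABYWFgAXFxcAGBgYABkZGQAaGhoAGxsbABwcHAAdHR0AHh4eAB8fHwAgICAAISEhACIiIgAjIyMAJCQkACUlJQAmJiYAJycnACgoKAApKSkAKioqACsrKwAsLCwALS0tAC4uLgAvLy8AMDAwADExMQAyMjIAMzMzADQ0NAA1NTUANjY2ADc3NwA4ODgAOTk5ADo6OgA7OzsAPDw8AD09PQA+Pj4APz8/AEBAQABBQUEAQkJCAENDQwBEREQARUVFAEZGRgBHR0cASEhIAElJSQBKSkoAS0tLAExMTABNTU0ATk5OAE9PTwBQUFAAUVFRAFJSUgBTU1MAVFRUAFVVVQBWVlYAV1dXAFhYWABZWVkAWlpaAFtbWwBcXFwAXV1dAF5eXgBfX18AYGBgAGFhYQBiYmIAY2NjAGRkZABlZWUAZmZmAGdnZwBoaGgAaWlpAGpqagBra2sAbGxsAG1tbQBubm4Ab29vAHBwcABxcXEAcnJyAHNzcwB0dHQAdXV1AHZ2dgB3d3cAeHh4AHl5eQB6enoAe3t7AHx8fAB9fX0Afn5+AH9/fwCAgIAAgYGBAIKCggCDg4MAhISEAIWFhQCGhoYAh4eHAIiIiACJiYkAioqKAIuLiwCMjIwAjY2NAI6OjgCPj48AkJCQAJGRkQCSkpIAk5OTAJSUlACVlZUAlpaWAJeXlwCYmJgAmZmZAJqamgCbm5sAnJycAJ2dnQCenp4An5+fAKCgoAChoaEAoqKiAKOjowCkpKQApaWlAKampgCnp6cAqKioAKmpqQCqqqoAq6urAKysrACtra0Arq6uAK+vrwCwsLAAsbGxALKysgCzs7MAtLS0ALW1tQC2trYAt7e3ALi4uAC5ubkAurq6ALu7uwC8vLwAvb29AL6+vgC/v78AwMDAAMHBwQDCwsIAw8PDAMTExADFxcUAxsbGAMfHxwDIyMgAycnJAMrKygDLy8sAzMzMAM3NzQDOzs4Az8/PANDQ0ADR0dEA0tLSANPT0wDU1NQA1dXVANbW1gDX19cA2NjYANnZ2QDa2toA29vbANzc3ADd3d0A3t7eAN/f3wDg4OAA4eHhAOLi4gDj4+MA5OTkAOXl5QDm5uYA5+fnAOjo6ADp6ekA6urqAOvr6wDs7OwA7e3tAO7u7gDv7+8A8PDwAPHx8QDy8vIA8/PzAPT09AD19fUA9vb2APf39wD4+PgA+fn5APr6+gD7+/sA/Pz8AP39/QD+/v4A////AH57e3qAi4J9fn98eHd7fYaDfYWXoqijjYR8enZ3fX2Bjop+enp7fYGKkqKurKKZlIZ8dWhlcXmEqqOFfHt7fH+ZsqukmpCNjIB8dmljaG59pbiYgXt5enqMpqOfiH+DhHp5d3Z0dnZ7jK+2lX96dm97ipWagnt8fHt7e3t7e3t8f46mmoJ6cXN7fYOPhXx8fH1+fXx8e3x9f4SMhn53bnh+g4WDgXx7fH+Bf319fH1+fn+ChYB3c3+IkZeQhHx8foCFgoCAfX5+f4CEiIB6gY6Vl5mbloR8fH6Ii4aBfX1+hH94dXd7jZGQk5OVmYZ8fH6JmJOCfHx9fHV1f4KNnaOgkoWDhn16e3uEl5yLfXx7cnOTyM/S29LIoYF7e3h2eHJ+jZKPgXx7ZmOSze/19+/ivKCJeW9ral94jZ6ni316WUN/w/T5+Pz44cirhndrXFp4h56zmoBxQjV4td3o6/j79ua2hnZxXVeCqMDUtHtEHS5oi5uru93y+u+2gG5jSXSt1dXQmlUqNEFbdn2XvN/z78B1OR4fQX6bvsylfF1LRkpdcX2m1fLyu2kYCSNEZnh8irzLnn1wWEZXcH6bzvHjlk0kQ11ocXV5fZ/b2KaAaWBreHyTz+/RimtudnRubHh5fJLM582McnJyeXuLvNK8jn17enp4d3p5fJDF5tCNcGVpdnmAmqmeiHx6ent7e3t6e46+1rSGb2xsc3d9iYp/e3t8fn58e3t7en+bspN/eXp5dnd7f4R+enyDiIqEfQ=="/>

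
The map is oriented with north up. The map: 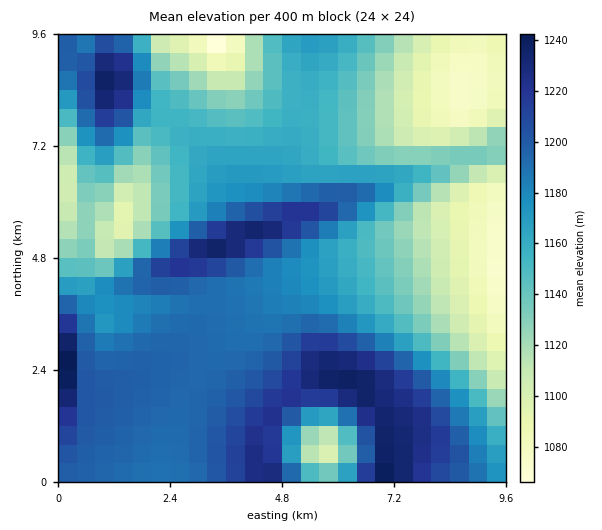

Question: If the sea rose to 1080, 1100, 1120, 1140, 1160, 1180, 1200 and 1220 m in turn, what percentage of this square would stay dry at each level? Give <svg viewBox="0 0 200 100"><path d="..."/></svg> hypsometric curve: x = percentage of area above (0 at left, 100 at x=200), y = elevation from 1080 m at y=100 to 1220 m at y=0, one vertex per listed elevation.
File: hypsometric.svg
<svg viewBox="0 0 200 100"><path d="M194 100l-16-14-17-15-20-14-29-14-25-14-46-15-22-14"/></svg>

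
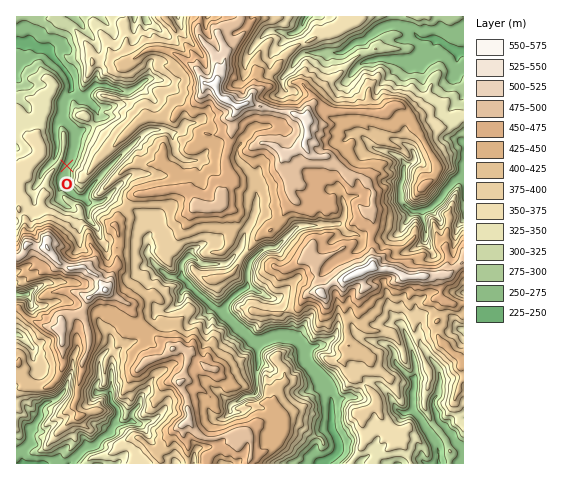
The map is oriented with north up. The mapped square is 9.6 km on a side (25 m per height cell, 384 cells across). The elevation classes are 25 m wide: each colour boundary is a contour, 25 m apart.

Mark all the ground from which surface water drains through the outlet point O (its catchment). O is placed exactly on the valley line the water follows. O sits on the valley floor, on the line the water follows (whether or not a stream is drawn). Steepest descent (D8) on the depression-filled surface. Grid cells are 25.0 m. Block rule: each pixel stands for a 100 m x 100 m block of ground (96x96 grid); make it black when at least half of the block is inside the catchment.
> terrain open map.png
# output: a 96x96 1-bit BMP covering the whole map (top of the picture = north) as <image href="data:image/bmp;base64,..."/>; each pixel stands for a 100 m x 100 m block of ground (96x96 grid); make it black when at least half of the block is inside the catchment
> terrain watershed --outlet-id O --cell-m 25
<image width="96" height="96" href="data:image/bmp;base64,Qk2+BAAAAAAAAD4AAAAoAAAAYAAAAGAAAAABAAEAAAAAAIAEAAATCwAAEwsAAAIAAAAAAAAA////AAAAAAAAAAAAAAAAAAAAAAAAAAAAAAAAAAAAAAAAAAAAAAAAAAAAAAAAAAAAAAAAAAAAAAAAAAAAAAAAAAAAAAAAAAAAAAAAAAAAAAAAAAAAAAAAAAAAAAAAAAAAAAAAAAAAAAAAAAAAAAAAAAAAAAAAAAAAAAAAAAAAAAAAAAAAAAAAAAAAAAAAAAAAAAAAAAAAAAAAAAAAAAAAAAAAAAAAAAAAAAAAAAAAAAAAAAAAAAAAAAAAAAAAAAAAAAAAAAAAAAAAAAAAAAAAAAAAAAAAAAAAAAAAAAAAAAAAAAAAAAAAAAAAAAAAAAAAAAAAAAAAAAAAAAAAAAAAAAAAAAAAAAAAAAAAAAAAAAAAAAAAAAAAAAAAAAAAAAAAAAAAAAAAAAAAAAAAAAAAAAAAAAAAAAAAAAAAAAAAAAAAAAAAAAAAAAAAAAAAAAAAAAAAAAAAAAAAAAAAAAAAAAAAAAAAAAAAAAAAAAAAAAAAAAAAAAAAAAAAAAAAAAAAAAAAAAAAAAAAAAAAAAAAAAAAAAAAAAAAAAAAAAAAAAAAAAAAAAAAAAAAAAAAAAAAAAAAAAAAAAAAAAAAAAAAAAAAAAAAAAAAAAAAAAAAAAAAADAAAAAAAAAAAAAAADAAAAAAAAAAAAAAAHgAAAAAAAAAAAAAAfgAAAAAAAAAAAAAP/wAAAAAAAAAAAAAf/wAAAAAAAAAAAAA//wAAAAAAAAAAAAB//wAAAAAAAAAAAAB//wAAAAAAAAAAAAD//wAAAAAAAAAAAAB//wAAAAAAAAAAAAB//wAAAAAAAAAAAAD//wAAAAAAAAAAAAD//gAAAAAAAAAAAAD//wAAAAAAAAAAAAD//wAAAAAAAAAAAAD//4AAAAAAAAAAAAD//8AAfAAAAAAAAAH//8AA/AAAAAAAAAD//+AA/AAAAAAAAAD////D/gAAAAAAAAD//////gAAAAAAAAD//////wAAAAAAAAB//////wAAAAAAAAA+P////wAAAAAAAAA8P////gAAAAAAAAAQH////gAAAAAAAAAAD////gAAAAAAAAAAB////gAAAAAAAAAAA////wAAAAAAAAAAAf///wAAAAAAAAAAAP///wAAAAAAAAAAAD///wAAAAAAAAAAAB///wAAAAAAAAAAAA///wAAAAAAAAAAAAf//wAAAAAAAAAAAAAP/wAAAAAAAAAAAAAH/4AAAAAAAAAAAAAB/4AAAAAAAAAAAAAA/wAAAAAAAAAAAAAAfAAAAAAAAAAAAAAAOAAAAAAAAAAAAAAAOAAAAAAAAAAAAAAAAAAAAAAAAAAAAAAAAAAAAAAAAAAAAAAAAAAAAAAAAAAAAAAAAAAAAAAAAAAAAAAAAAAAAAAAAAAAAAAAAAAAAAAAAAAAAAAAAAAAAAAAAAAAAAAAAAAAAAAAAAAAAAAAAAAAAAAAAAAAAAAAAAAAAAAAAAAAAAAAAAAAAAAAAAAAAAAAAAAAAAAAAAAAAAAAAAAAAAAAAAAAAAAAAAAAAAAAAAAAAAAAAAAAAAAAAA="/>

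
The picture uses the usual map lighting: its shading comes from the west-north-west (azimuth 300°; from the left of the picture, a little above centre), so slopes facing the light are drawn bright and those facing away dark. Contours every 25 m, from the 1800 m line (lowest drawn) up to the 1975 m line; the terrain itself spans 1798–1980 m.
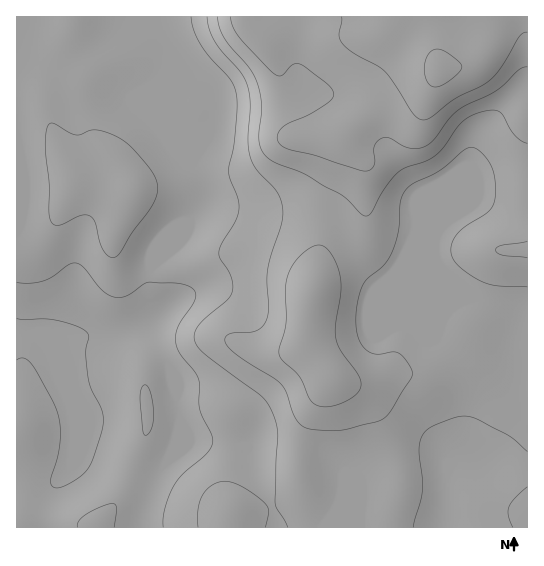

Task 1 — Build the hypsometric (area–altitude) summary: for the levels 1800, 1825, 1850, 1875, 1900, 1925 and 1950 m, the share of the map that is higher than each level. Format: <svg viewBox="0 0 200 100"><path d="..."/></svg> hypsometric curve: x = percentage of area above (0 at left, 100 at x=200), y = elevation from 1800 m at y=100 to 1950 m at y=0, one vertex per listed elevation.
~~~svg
<svg viewBox="0 0 200 100"><path d="M194 100l-25-17-54-16-54-17-23-17-16-16-13-17"/></svg>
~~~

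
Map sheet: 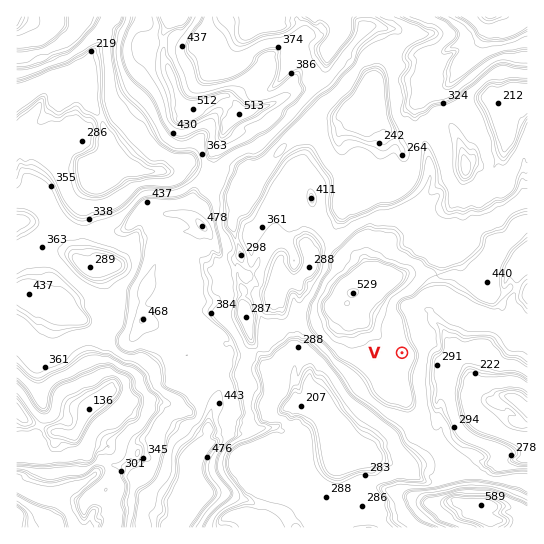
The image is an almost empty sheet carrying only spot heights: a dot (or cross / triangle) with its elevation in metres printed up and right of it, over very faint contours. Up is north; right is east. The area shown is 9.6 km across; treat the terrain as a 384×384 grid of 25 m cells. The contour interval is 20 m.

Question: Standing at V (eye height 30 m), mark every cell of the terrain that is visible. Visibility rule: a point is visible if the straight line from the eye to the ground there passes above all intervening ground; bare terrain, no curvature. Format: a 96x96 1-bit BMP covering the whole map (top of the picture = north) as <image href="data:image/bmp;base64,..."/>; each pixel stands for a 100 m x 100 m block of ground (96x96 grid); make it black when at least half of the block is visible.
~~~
<image width="96" height="96" href="data:image/bmp;base64,Qk2+BAAAAAAAAD4AAAAoAAAAYAAAAGAAAAABAAEAAAAAAIAEAAATCwAAEwsAAAIAAAAAAAAA////AAAAAAAAAAAA//AYAAAAAAAAAAAA/AAQAAAAAAAAAAAAfAAgAAAAAAAAAAAAOgDAAAAAAAAAAAAAHI8AAAA4AH8AAAAAD/wAAAA///8AAAAAD/AAAAB///8AAAAAH+AAAAAP//8AAAAAP8AAAAAH//8AAAAAP4AAAAAH//8AAAAAfwAAAAAH/78AAAAAPwAAAAAH/z8AAAAAPwAAAAAH/jAAAAAAHwAAAAAH/3AAAAAAHwAAAAAH//kAAAAAD4AAAAAP//8AAAAAH+AAAAAP//8AAAAAD/wAAAAPv/8AAAAAD/4AAAAPv/8AAAAAD/4AAAAPs/8AAAAAD/gAAAAP4/4AAAAAD/gAAAAf4/0AAAAAB/gAAAAd4/8AAAAAB/gAAAAd4/8AAAAAB/gAAAP8QgMAAAAA5/gAAA/sQYEAAAAD9/AAAA/AIf8AAAAH/+AAAB/AAf8AAAAD/8AAAB/AAcMAAAAD/8AAAD/AA/8AAAAB/8AAAP/AH/8AAAAB/8AAAf/AH/8AAAAB/8AAB//gP/8AAAQR/8AAD//CH/8AAAf//4AAH/+GH/8AAAP//4AAD/+OH/8AAAP//wAAD/+Of/8AAAH//gAAA/+e//8AAAH//AAAAH+9//8AAAD/+AAAAD8///8AAAD/8AAAAD4///8AAAH/4AAAAD5///cAAAH/AAAAAB9//8MeAAHwAAAAAA///8N8AACAAAAAAAf//8M4AAAAAAAAAAP//8EAAAAAAAAAAAD//4AAAAAAAAAAAAB//4AAAAAAAAAAAAAQB8AAAAAAAAAAAAAAB8AAAAAAAAAAAAAAAeAAAAAAAAAAAAAAAeAAAAAAAAAAAAAAAPAAAAAAAAAAAAAAAPgAAAAAAAAAAAAAAJwAAAAAAAAAAAAAAA4AAAAAAAAAAAAAAAcAAAAAAAAAAAAAAAMAAAAAAAAAAAAAAAAAAAAAAAAAAAAAAAAAAAAAAAAAAAAAAAAAAAAAAAAAAAAAAAAAAAAAAAAAAAAAAAAAAAAAAAAAAAAAAAAAAAAAAAAAAAAAAAAAAAAAAAAAAAAAAAAAAAAAAAAAAAAAAAAAAAAAAAAAAAAAAAAAAAAAAAAAAAAAAAAAAAAAAAAAAAAAAAAAAAAAAAAAAAAAAAAAAAAAAAAAAAAAAAAAAAAAAAAAAAAAAAAAAAAAAAAAAAAAAAAAAAAAAAAAAAAAAAAAAAAAAAAAAAAAAAAAAAAAAAAAAAAAAAAAAAAAAAAAAAAAAAAAAAAAAAAAAAAAAAAAAAAAAAAAAAAAAAAAAAAAAAAAAAAAAAAAAAAAAAAAAAAAAAAAAAAAAAAAAAAAwAAAAAAAAAAAAAAA8AAAAAAAAAAAAAAAeAAAAAAAAAAAAAAA/gAAAAAAAAAAAAAAP4MAAAAAAAAAAAAAH/8AAAAAAAAAAAAAH/8AAAAAAAAAAAAAz/8AAAAAAAAAAAAAP/8AAAAAAAAAAAAAH/8AAAAAAAAAAAAAH/8AAAAAAAAAAAAAH/8AAAAAAAAAAAAAf/8AAAAAAAAAAAAB//g="/>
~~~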